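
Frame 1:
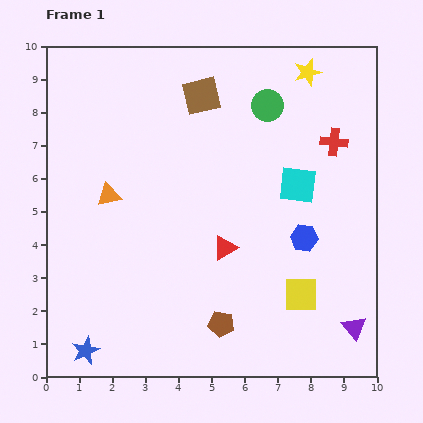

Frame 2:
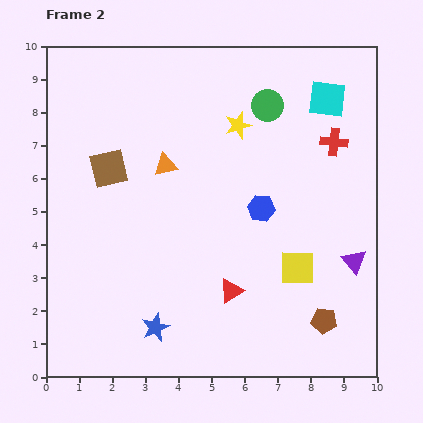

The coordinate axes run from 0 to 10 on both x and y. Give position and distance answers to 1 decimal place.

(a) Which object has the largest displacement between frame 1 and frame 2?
the brown square

(moved 3.6; next 3.1)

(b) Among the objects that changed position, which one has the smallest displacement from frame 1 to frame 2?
the yellow square

(moved 0.8)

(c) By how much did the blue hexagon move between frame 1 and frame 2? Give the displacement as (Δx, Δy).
(-1.3, 0.9)

The blue hexagon was at (7.8, 4.2) in frame 1 and (6.5, 5.1) in frame 2.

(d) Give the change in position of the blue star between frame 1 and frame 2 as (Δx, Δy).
(2.1, 0.7)

The blue star was at (1.2, 0.8) in frame 1 and (3.3, 1.5) in frame 2.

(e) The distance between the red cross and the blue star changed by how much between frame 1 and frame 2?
-2.0

Distance in frame 1: 9.8. Distance in frame 2: 7.8.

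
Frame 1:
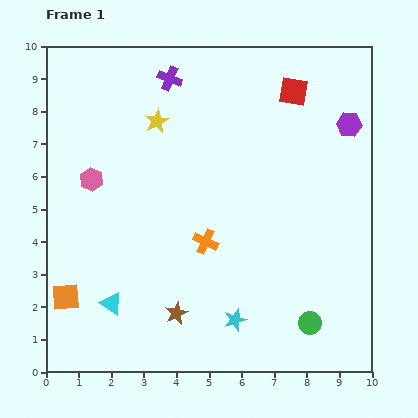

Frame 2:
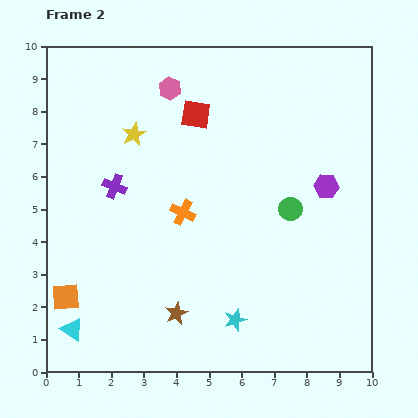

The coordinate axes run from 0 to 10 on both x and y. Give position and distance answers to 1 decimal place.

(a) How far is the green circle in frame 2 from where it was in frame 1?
3.6

The green circle moved from (8.1, 1.5) to (7.5, 5.0), a distance of √(0.6² + 3.5²) ≈ 3.6.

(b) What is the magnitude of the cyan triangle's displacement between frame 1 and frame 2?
1.4

The cyan triangle moved from (2.0, 2.1) to (0.8, 1.3), a distance of √(1.2² + 0.8²) ≈ 1.4.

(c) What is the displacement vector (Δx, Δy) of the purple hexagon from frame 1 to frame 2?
(-0.7, -1.9)

The purple hexagon was at (9.3, 7.6) in frame 1 and (8.6, 5.7) in frame 2.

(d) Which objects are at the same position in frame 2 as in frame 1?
the brown star, the cyan star, the orange square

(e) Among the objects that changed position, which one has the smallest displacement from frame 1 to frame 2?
the yellow star

(moved 0.8)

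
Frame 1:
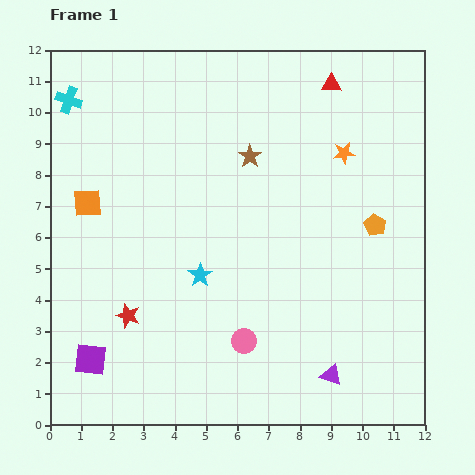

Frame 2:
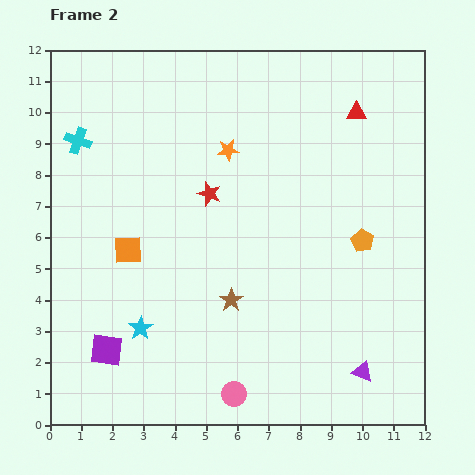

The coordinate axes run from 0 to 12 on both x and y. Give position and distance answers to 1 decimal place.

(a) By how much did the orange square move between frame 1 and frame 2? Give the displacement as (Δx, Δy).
(1.3, -1.5)

The orange square was at (1.2, 7.1) in frame 1 and (2.5, 5.6) in frame 2.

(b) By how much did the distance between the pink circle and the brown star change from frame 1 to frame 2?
-2.9

Distance in frame 1: 5.9. Distance in frame 2: 3.0.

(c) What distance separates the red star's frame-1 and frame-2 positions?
4.7

The red star moved from (2.5, 3.5) to (5.1, 7.4), a distance of √(2.6² + 3.9²) ≈ 4.7.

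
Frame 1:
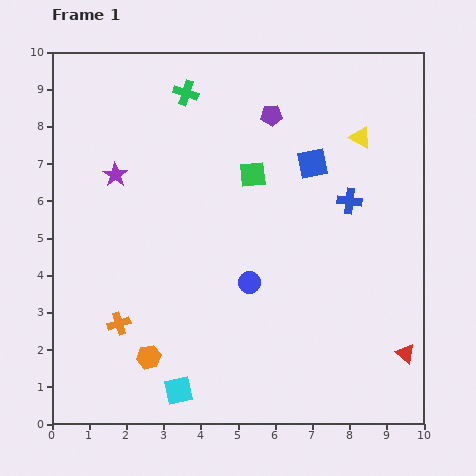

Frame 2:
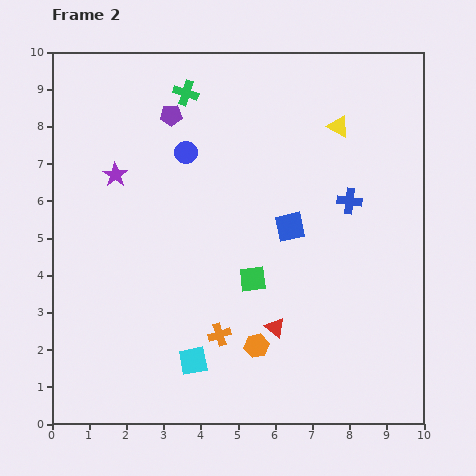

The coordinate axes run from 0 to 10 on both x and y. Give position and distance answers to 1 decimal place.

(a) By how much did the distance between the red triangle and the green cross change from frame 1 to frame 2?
-2.5

Distance in frame 1: 9.2. Distance in frame 2: 6.7.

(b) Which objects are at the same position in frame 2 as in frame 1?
the blue cross, the purple star, the green cross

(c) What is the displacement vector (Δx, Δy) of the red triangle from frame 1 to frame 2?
(-3.5, 0.7)

The red triangle was at (9.5, 1.9) in frame 1 and (6.0, 2.6) in frame 2.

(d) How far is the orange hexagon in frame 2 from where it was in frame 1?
2.9

The orange hexagon moved from (2.6, 1.8) to (5.5, 2.1), a distance of √(2.9² + 0.3²) ≈ 2.9.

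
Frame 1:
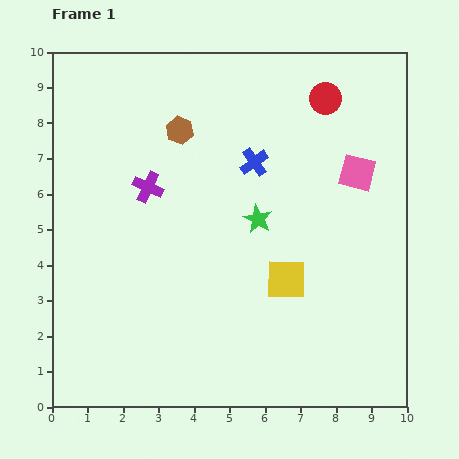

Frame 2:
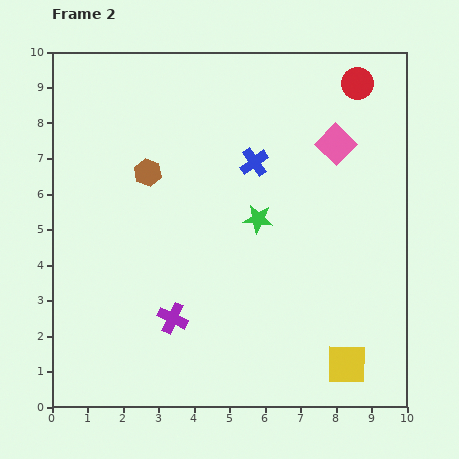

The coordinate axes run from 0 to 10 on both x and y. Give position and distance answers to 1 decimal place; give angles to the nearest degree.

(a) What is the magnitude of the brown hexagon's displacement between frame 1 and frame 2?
1.5

The brown hexagon moved from (3.6, 7.8) to (2.7, 6.6), a distance of √(0.9² + 1.2²) ≈ 1.5.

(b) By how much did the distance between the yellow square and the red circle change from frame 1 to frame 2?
+2.7

Distance in frame 1: 5.2. Distance in frame 2: 7.9.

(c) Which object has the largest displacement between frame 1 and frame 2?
the purple cross

(moved 3.8; next 2.9)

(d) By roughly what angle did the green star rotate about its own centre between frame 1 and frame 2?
21° counter-clockwise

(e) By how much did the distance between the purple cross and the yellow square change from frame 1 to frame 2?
+0.4

Distance in frame 1: 4.7. Distance in frame 2: 5.1.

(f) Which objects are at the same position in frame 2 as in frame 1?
the blue cross, the green star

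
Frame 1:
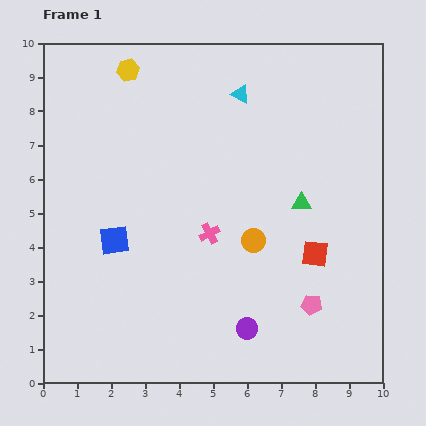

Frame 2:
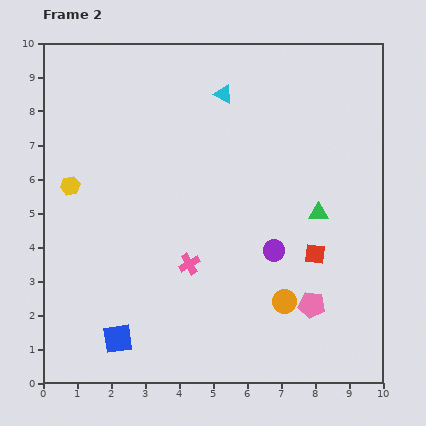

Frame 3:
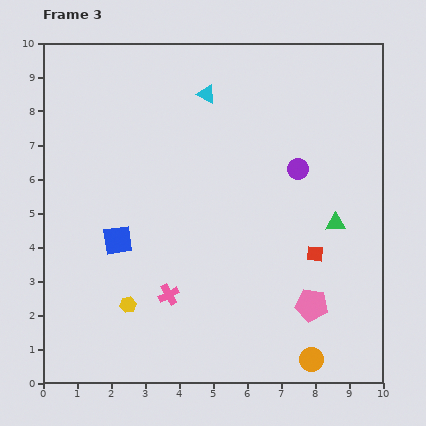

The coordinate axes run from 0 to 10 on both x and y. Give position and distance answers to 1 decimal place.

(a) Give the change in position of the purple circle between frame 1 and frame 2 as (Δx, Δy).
(0.8, 2.3)

The purple circle was at (6.0, 1.6) in frame 1 and (6.8, 3.9) in frame 2.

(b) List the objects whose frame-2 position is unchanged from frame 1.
the pink pentagon, the red square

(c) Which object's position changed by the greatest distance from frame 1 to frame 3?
the yellow hexagon

(moved 6.9; next 4.9)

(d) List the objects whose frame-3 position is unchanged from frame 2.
the pink pentagon, the red square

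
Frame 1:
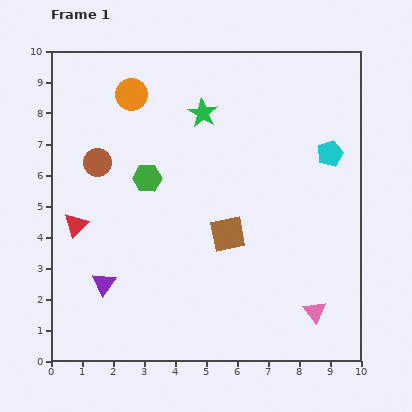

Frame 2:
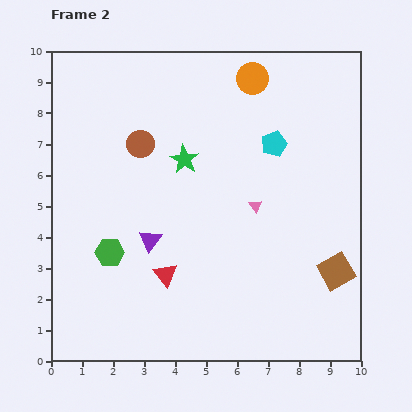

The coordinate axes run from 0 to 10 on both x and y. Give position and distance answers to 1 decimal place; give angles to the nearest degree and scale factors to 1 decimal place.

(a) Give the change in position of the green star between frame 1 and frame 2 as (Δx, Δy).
(-0.6, -1.5)

The green star was at (4.9, 8.0) in frame 1 and (4.3, 6.5) in frame 2.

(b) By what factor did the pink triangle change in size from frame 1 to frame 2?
0.6×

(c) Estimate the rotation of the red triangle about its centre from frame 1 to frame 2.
24° counter-clockwise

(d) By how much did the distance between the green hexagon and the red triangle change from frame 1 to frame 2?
-0.8

Distance in frame 1: 2.7. Distance in frame 2: 1.9.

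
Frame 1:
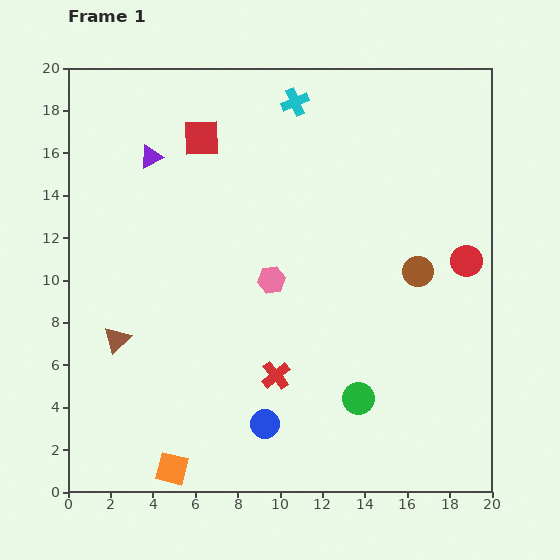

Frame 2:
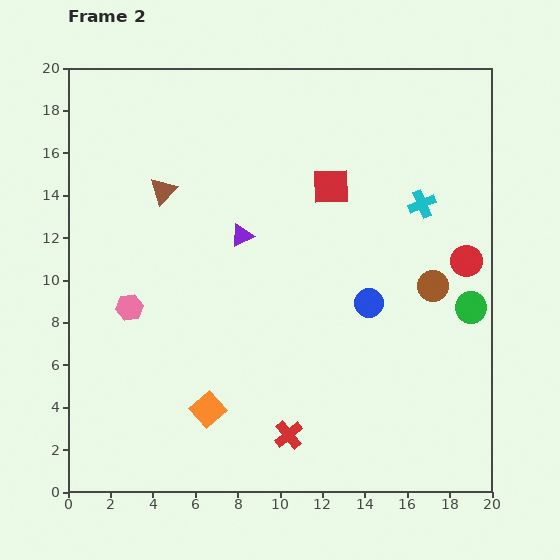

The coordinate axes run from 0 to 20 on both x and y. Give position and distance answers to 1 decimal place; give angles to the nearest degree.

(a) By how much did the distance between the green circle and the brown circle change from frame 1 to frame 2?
-4.5

Distance in frame 1: 6.6. Distance in frame 2: 2.1.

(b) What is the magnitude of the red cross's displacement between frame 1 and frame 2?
2.9

The red cross moved from (9.8, 5.5) to (10.4, 2.7), a distance of √(0.6² + 2.8²) ≈ 2.9.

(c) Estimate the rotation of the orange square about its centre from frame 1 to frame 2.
34° clockwise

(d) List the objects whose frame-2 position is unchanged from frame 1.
the red circle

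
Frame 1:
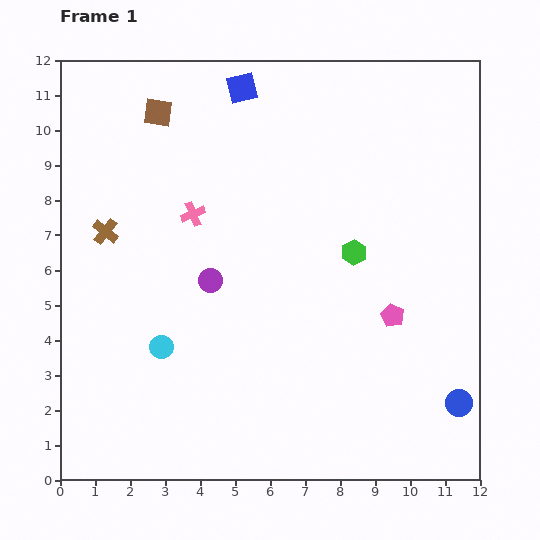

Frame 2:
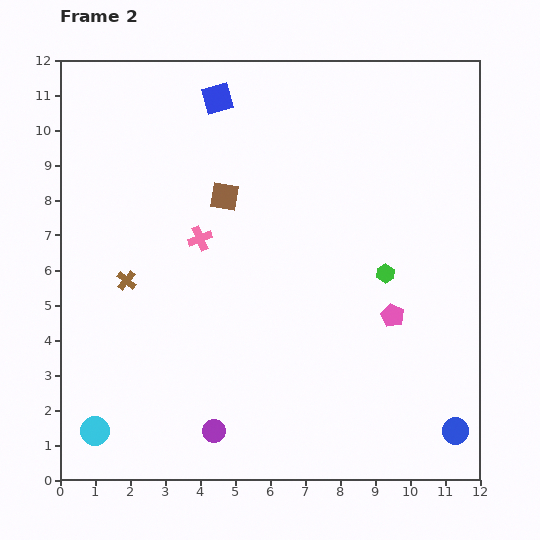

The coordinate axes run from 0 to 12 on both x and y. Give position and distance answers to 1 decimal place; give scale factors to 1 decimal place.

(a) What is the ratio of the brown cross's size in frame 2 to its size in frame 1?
0.7×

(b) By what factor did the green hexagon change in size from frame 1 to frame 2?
0.7×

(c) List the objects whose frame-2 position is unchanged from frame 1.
the pink pentagon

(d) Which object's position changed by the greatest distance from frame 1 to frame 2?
the purple circle

(moved 4.3; next 3.1)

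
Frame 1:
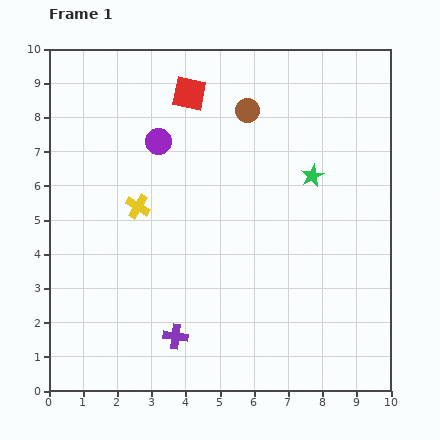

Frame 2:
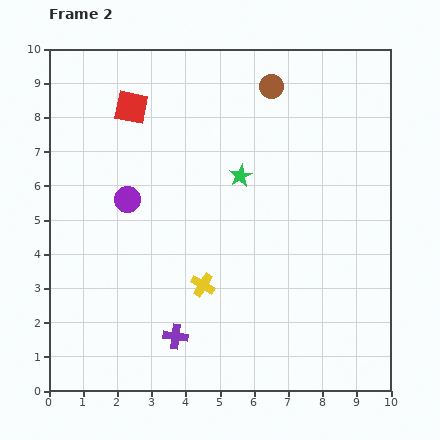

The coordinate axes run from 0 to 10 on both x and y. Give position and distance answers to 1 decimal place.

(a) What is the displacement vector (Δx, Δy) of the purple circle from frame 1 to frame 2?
(-0.9, -1.7)

The purple circle was at (3.2, 7.3) in frame 1 and (2.3, 5.6) in frame 2.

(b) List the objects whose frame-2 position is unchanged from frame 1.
the purple cross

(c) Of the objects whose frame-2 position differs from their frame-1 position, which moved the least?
the brown circle

(moved 1.0)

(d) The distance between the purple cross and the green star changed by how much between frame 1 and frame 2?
-1.1

Distance in frame 1: 6.2. Distance in frame 2: 5.1.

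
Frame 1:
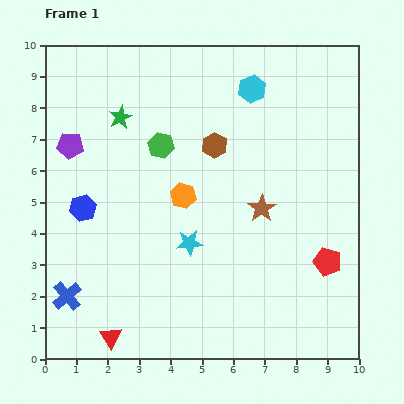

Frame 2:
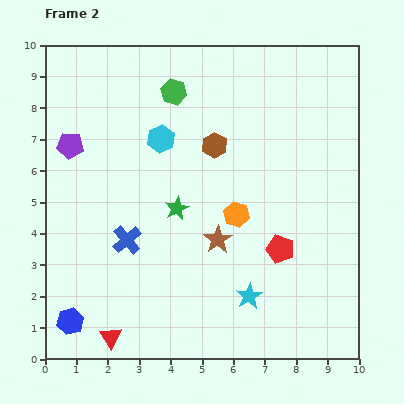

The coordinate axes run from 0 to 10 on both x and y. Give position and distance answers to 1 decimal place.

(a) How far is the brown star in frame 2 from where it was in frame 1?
1.7

The brown star moved from (6.9, 4.8) to (5.5, 3.8), a distance of √(1.4² + 1.0²) ≈ 1.7.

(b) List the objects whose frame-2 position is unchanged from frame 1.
the brown hexagon, the purple pentagon, the red triangle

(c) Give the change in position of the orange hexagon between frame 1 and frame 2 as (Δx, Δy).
(1.7, -0.6)

The orange hexagon was at (4.4, 5.2) in frame 1 and (6.1, 4.6) in frame 2.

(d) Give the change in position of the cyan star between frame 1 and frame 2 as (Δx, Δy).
(1.9, -1.7)

The cyan star was at (4.6, 3.7) in frame 1 and (6.5, 2.0) in frame 2.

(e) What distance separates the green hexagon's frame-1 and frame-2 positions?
1.7

The green hexagon moved from (3.7, 6.8) to (4.1, 8.5), a distance of √(0.4² + 1.7²) ≈ 1.7.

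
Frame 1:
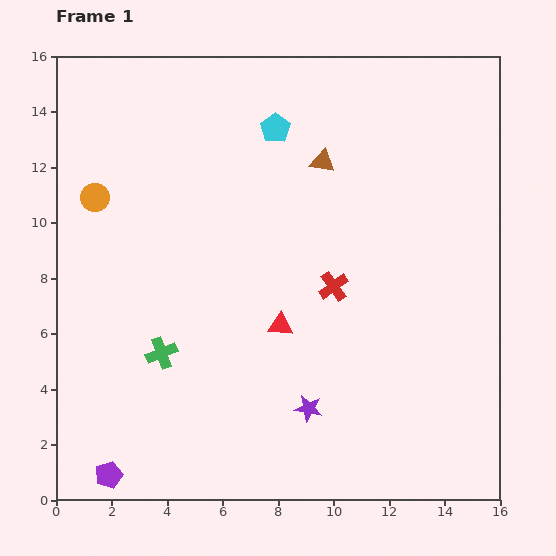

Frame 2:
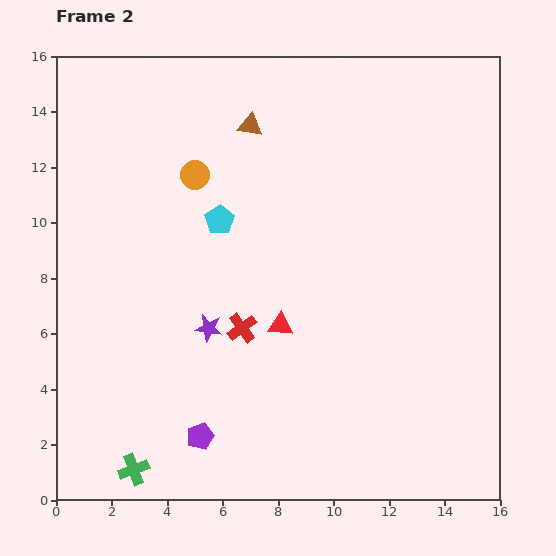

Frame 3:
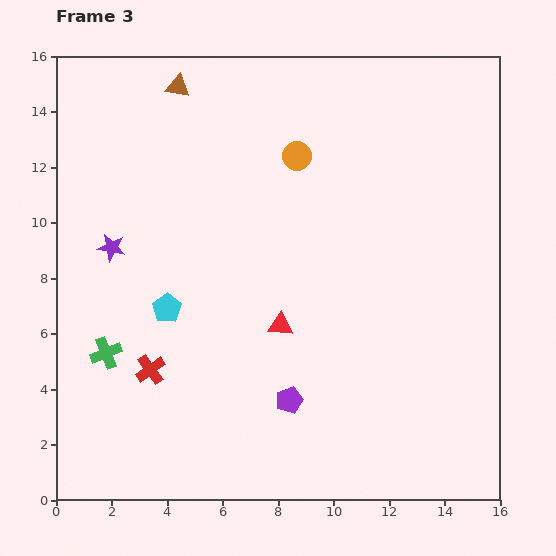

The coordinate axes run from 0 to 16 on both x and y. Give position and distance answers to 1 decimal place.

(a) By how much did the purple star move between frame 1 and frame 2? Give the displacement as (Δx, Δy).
(-3.6, 2.9)

The purple star was at (9.1, 3.3) in frame 1 and (5.5, 6.2) in frame 2.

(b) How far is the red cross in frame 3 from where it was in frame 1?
7.2

The red cross moved from (10.0, 7.7) to (3.4, 4.7), a distance of √(6.6² + 3.0²) ≈ 7.2.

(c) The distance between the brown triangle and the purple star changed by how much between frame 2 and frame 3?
-1.2

Distance in frame 2: 7.5. Distance in frame 3: 6.3.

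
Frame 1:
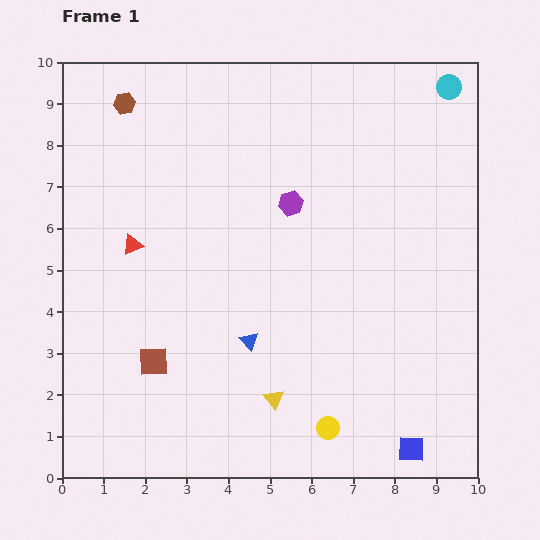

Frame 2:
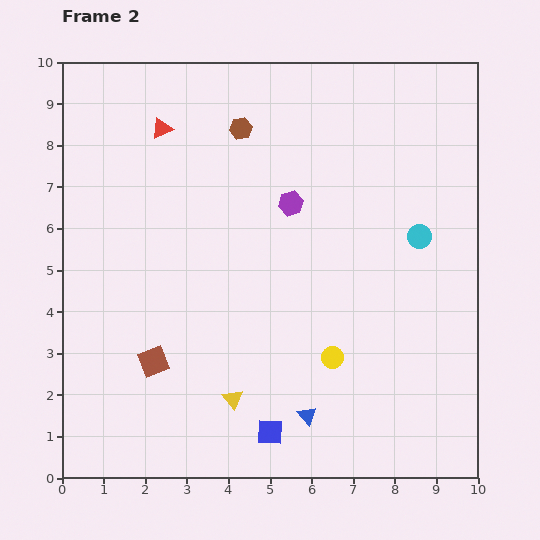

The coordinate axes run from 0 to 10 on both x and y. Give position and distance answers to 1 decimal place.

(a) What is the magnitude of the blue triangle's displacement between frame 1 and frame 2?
2.3

The blue triangle moved from (4.5, 3.3) to (5.9, 1.5), a distance of √(1.4² + 1.8²) ≈ 2.3.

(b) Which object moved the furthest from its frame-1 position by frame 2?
the cyan circle

(moved 3.7; next 3.4)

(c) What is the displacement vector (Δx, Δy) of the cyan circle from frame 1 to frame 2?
(-0.7, -3.6)

The cyan circle was at (9.3, 9.4) in frame 1 and (8.6, 5.8) in frame 2.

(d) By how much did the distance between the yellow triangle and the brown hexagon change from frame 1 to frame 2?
-1.5

Distance in frame 1: 8.0. Distance in frame 2: 6.5.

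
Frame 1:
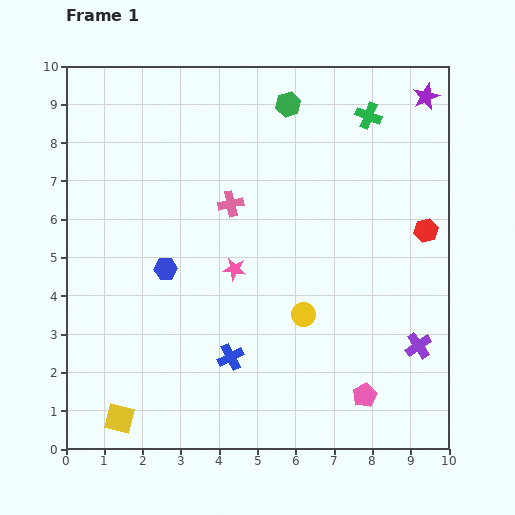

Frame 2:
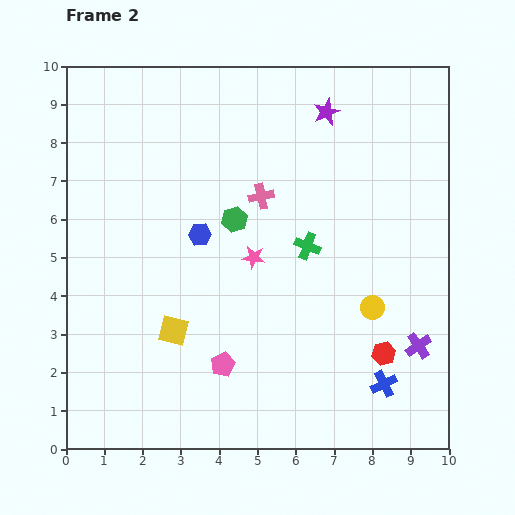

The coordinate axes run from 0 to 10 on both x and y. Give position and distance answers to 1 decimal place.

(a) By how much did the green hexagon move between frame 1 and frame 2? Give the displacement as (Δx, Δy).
(-1.4, -3.0)

The green hexagon was at (5.8, 9.0) in frame 1 and (4.4, 6.0) in frame 2.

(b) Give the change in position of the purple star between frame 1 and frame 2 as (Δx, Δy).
(-2.6, -0.4)

The purple star was at (9.4, 9.2) in frame 1 and (6.8, 8.8) in frame 2.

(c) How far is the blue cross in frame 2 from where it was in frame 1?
4.1

The blue cross moved from (4.3, 2.4) to (8.3, 1.7), a distance of √(4.0² + 0.7²) ≈ 4.1.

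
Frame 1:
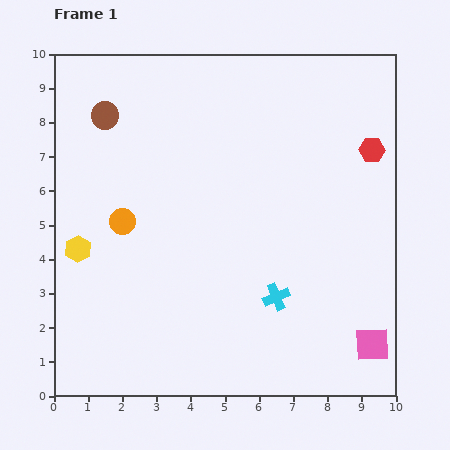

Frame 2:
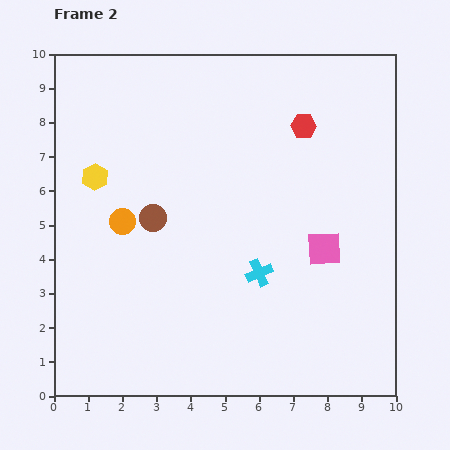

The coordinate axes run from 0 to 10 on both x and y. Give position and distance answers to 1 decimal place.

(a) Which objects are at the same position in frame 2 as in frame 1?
the orange circle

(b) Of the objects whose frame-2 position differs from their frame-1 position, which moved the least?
the cyan cross

(moved 0.9)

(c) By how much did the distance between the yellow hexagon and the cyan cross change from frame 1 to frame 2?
-0.4

Distance in frame 1: 6.0. Distance in frame 2: 5.6.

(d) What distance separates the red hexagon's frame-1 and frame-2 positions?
2.1

The red hexagon moved from (9.3, 7.2) to (7.3, 7.9), a distance of √(2.0² + 0.7²) ≈ 2.1.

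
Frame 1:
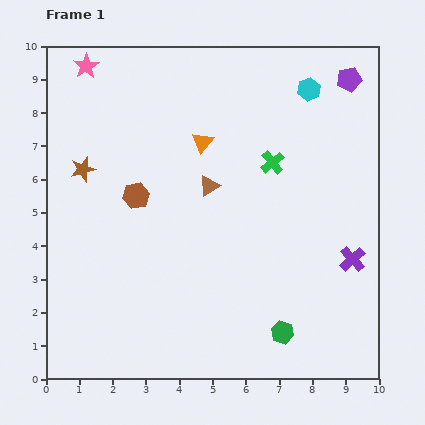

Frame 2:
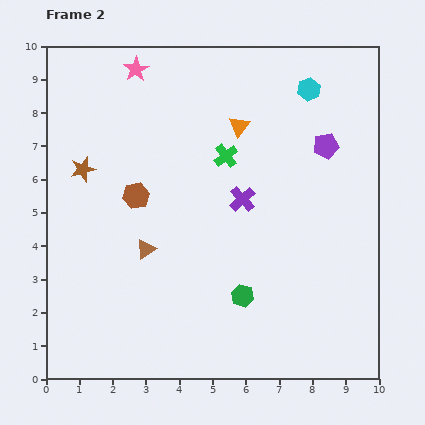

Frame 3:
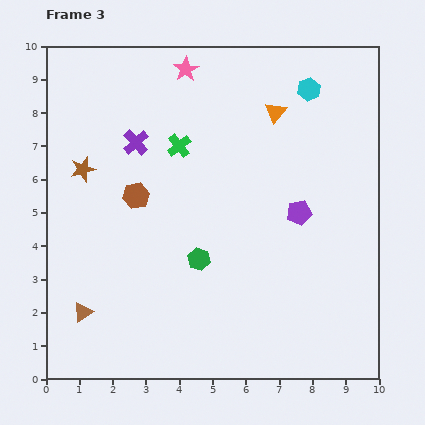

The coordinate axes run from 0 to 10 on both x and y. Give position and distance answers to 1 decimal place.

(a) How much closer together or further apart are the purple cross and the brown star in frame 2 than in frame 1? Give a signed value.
-3.6

Distance in frame 1: 8.5. Distance in frame 2: 4.9.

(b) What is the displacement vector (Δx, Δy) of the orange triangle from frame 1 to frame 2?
(1.1, 0.5)

The orange triangle was at (4.7, 7.1) in frame 1 and (5.8, 7.6) in frame 2.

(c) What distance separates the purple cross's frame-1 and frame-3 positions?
7.4

The purple cross moved from (9.2, 3.6) to (2.7, 7.1), a distance of √(6.5² + 3.5²) ≈ 7.4.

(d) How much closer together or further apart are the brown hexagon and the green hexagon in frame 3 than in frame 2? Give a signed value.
-1.7

Distance in frame 2: 4.4. Distance in frame 3: 2.7.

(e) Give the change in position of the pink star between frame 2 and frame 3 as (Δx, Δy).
(1.5, 0.0)

The pink star was at (2.7, 9.3) in frame 2 and (4.2, 9.3) in frame 3.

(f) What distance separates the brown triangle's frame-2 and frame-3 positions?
2.7

The brown triangle moved from (3.0, 3.9) to (1.1, 2.0), a distance of √(1.9² + 1.9²) ≈ 2.7.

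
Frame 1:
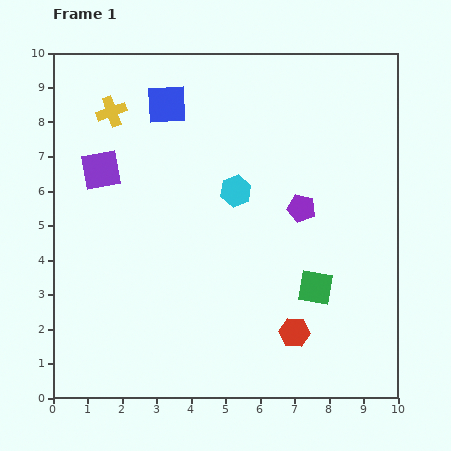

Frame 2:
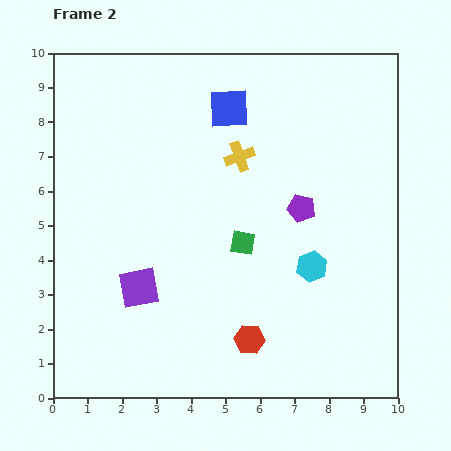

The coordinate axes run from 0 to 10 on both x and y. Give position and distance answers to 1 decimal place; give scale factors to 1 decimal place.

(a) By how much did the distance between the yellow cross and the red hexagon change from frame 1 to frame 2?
-3.0

Distance in frame 1: 8.3. Distance in frame 2: 5.3.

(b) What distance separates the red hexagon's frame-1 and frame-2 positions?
1.3

The red hexagon moved from (7.0, 1.9) to (5.7, 1.7), a distance of √(1.3² + 0.2²) ≈ 1.3.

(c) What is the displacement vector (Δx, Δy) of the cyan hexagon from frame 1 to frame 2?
(2.2, -2.2)

The cyan hexagon was at (5.3, 6.0) in frame 1 and (7.5, 3.8) in frame 2.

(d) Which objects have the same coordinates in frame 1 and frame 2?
the purple pentagon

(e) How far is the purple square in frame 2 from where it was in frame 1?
3.6

The purple square moved from (1.4, 6.6) to (2.5, 3.2), a distance of √(1.1² + 3.4²) ≈ 3.6.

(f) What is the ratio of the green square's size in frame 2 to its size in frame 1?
0.7×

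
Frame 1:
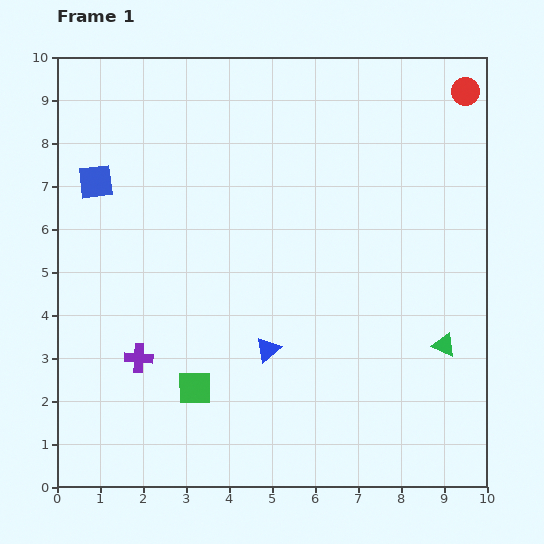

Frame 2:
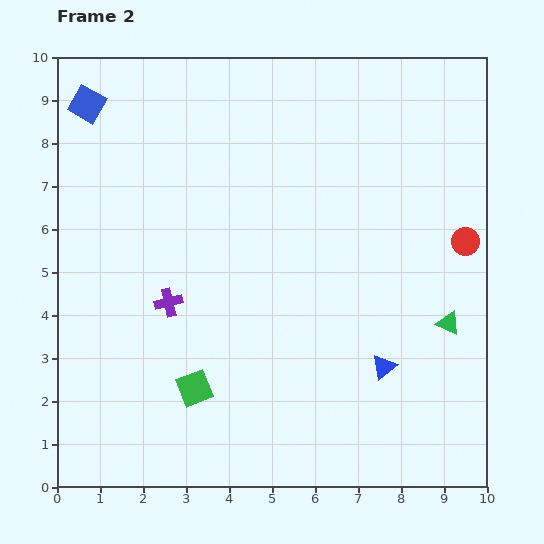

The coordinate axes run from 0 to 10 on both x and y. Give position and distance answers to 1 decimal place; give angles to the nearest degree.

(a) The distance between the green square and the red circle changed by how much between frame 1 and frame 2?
-2.1

Distance in frame 1: 9.3. Distance in frame 2: 7.2.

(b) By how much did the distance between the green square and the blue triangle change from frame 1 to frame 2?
+2.5

Distance in frame 1: 1.9. Distance in frame 2: 4.4.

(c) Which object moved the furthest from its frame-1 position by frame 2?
the red circle

(moved 3.5; next 2.7)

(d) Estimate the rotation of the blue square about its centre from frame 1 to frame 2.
36° clockwise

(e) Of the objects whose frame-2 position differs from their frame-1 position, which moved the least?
the green triangle

(moved 0.5)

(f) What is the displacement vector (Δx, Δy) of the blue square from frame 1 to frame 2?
(-0.2, 1.8)

The blue square was at (0.9, 7.1) in frame 1 and (0.7, 8.9) in frame 2.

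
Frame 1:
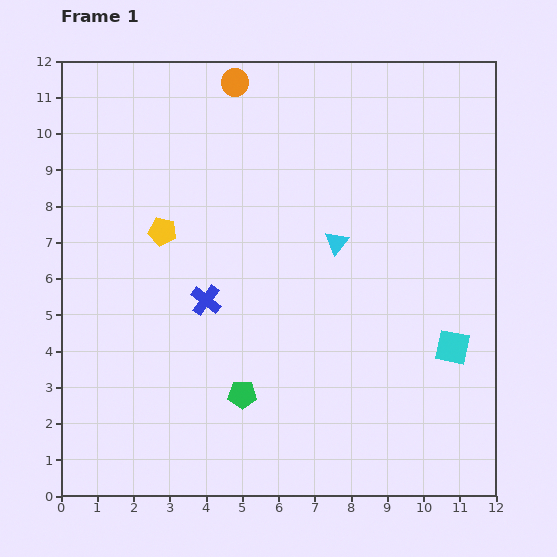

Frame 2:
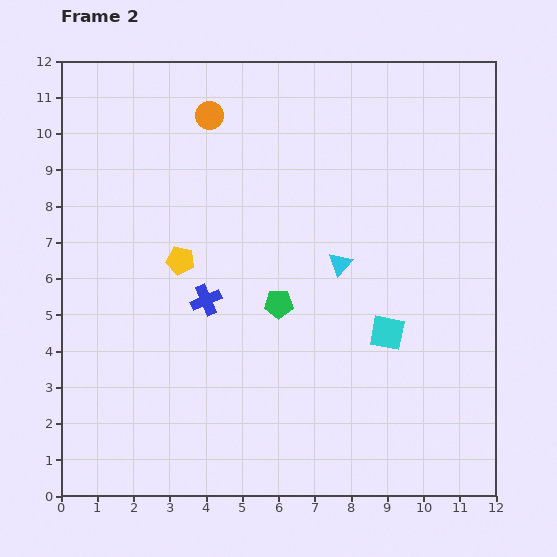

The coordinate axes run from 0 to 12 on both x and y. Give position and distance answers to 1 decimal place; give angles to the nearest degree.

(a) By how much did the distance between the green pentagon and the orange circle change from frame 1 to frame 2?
-3.1

Distance in frame 1: 8.6. Distance in frame 2: 5.5.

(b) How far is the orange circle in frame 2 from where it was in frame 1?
1.1

The orange circle moved from (4.8, 11.4) to (4.1, 10.5), a distance of √(0.7² + 0.9²) ≈ 1.1.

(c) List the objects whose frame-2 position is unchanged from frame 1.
the blue cross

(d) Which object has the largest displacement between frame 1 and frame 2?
the green pentagon

(moved 2.7; next 1.8)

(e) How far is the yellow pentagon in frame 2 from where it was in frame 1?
0.9

The yellow pentagon moved from (2.8, 7.3) to (3.3, 6.5), a distance of √(0.5² + 0.8²) ≈ 0.9.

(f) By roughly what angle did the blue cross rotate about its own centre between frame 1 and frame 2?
30° clockwise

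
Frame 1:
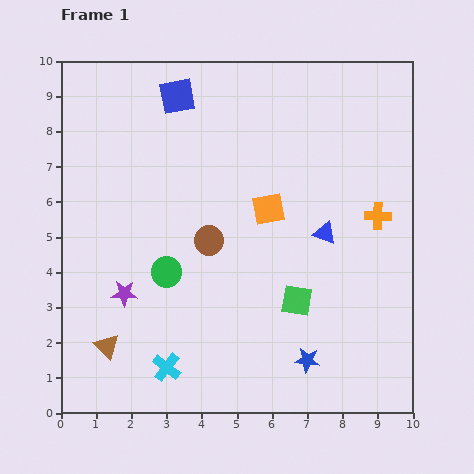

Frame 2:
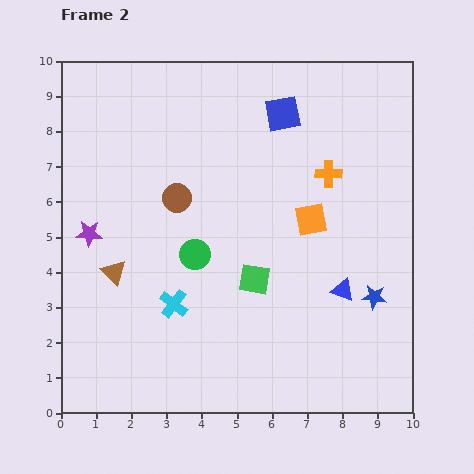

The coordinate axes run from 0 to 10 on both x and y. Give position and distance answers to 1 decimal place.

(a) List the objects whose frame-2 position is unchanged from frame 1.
none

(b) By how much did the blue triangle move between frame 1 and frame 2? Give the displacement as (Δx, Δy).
(0.5, -1.6)

The blue triangle was at (7.5, 5.1) in frame 1 and (8.0, 3.5) in frame 2.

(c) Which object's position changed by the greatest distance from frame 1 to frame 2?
the blue square

(moved 3.0; next 2.6)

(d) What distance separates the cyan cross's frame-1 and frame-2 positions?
1.8

The cyan cross moved from (3.0, 1.3) to (3.2, 3.1), a distance of √(0.2² + 1.8²) ≈ 1.8.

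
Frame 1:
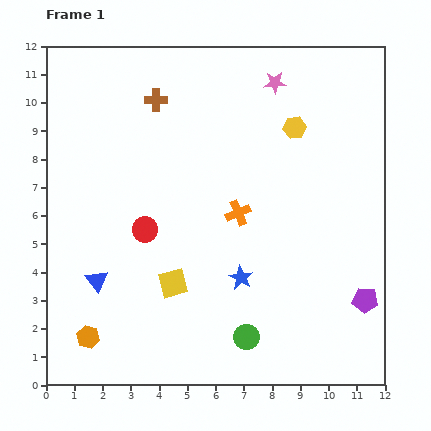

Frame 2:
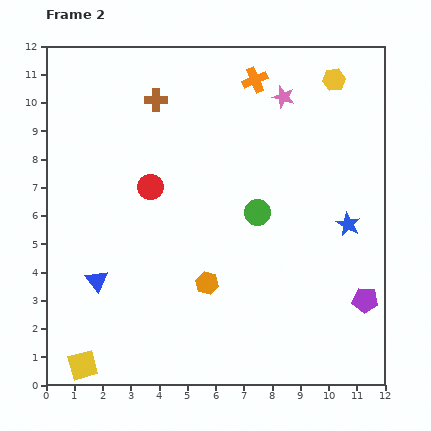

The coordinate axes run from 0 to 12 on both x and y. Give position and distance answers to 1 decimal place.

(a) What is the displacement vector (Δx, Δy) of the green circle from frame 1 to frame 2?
(0.4, 4.4)

The green circle was at (7.1, 1.7) in frame 1 and (7.5, 6.1) in frame 2.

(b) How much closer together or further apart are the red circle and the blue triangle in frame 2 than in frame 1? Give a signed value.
+1.3

Distance in frame 1: 2.5. Distance in frame 2: 3.8.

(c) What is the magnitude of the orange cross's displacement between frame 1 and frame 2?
4.7

The orange cross moved from (6.8, 6.1) to (7.4, 10.8), a distance of √(0.6² + 4.7²) ≈ 4.7.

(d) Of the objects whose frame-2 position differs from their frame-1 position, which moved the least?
the pink star

(moved 0.6)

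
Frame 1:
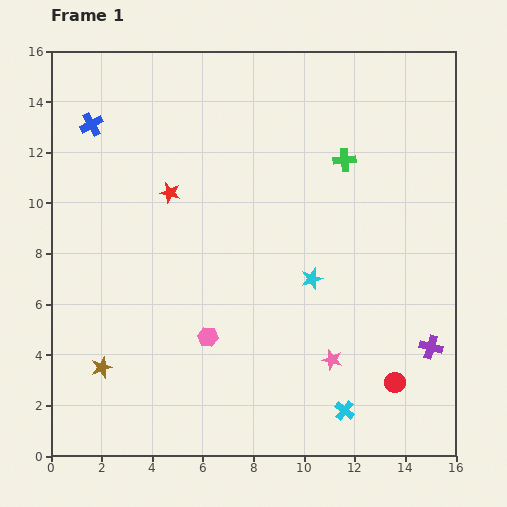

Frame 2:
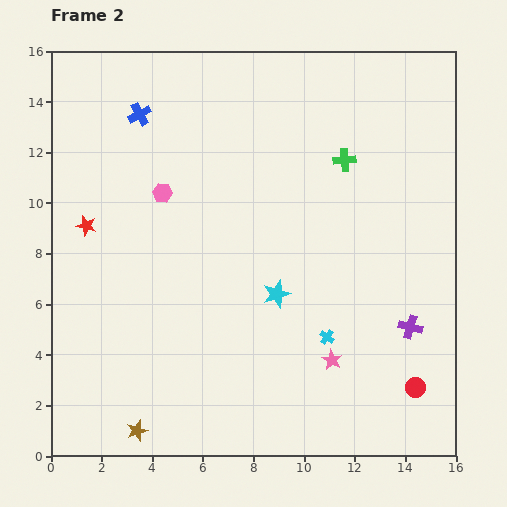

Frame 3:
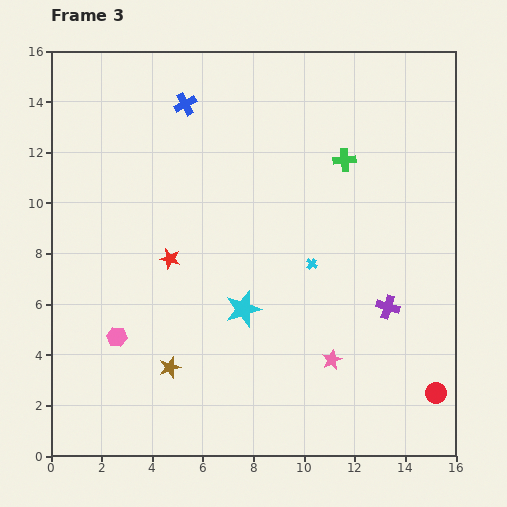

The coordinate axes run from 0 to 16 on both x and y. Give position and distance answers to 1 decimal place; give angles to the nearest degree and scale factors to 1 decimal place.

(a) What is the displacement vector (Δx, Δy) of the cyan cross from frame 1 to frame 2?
(-0.7, 2.9)

The cyan cross was at (11.6, 1.8) in frame 1 and (10.9, 4.7) in frame 2.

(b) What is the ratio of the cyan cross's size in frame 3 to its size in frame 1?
0.6×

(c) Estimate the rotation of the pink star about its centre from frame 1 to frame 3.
30° clockwise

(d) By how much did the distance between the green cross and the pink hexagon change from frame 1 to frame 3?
+2.6

Distance in frame 1: 8.8. Distance in frame 3: 11.4.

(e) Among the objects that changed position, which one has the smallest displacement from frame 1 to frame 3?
the red circle

(moved 1.6)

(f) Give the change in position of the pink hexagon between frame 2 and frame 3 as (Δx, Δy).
(-1.8, -5.7)

The pink hexagon was at (4.4, 10.4) in frame 2 and (2.6, 4.7) in frame 3.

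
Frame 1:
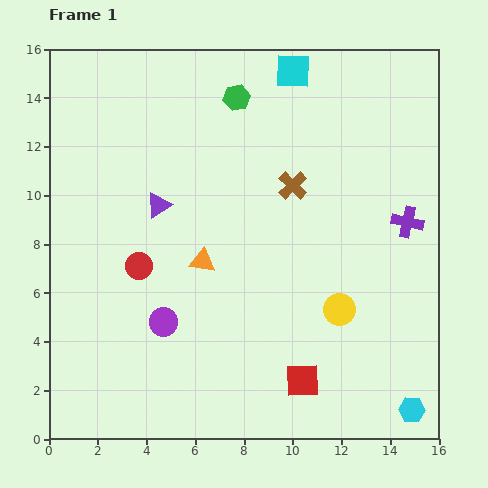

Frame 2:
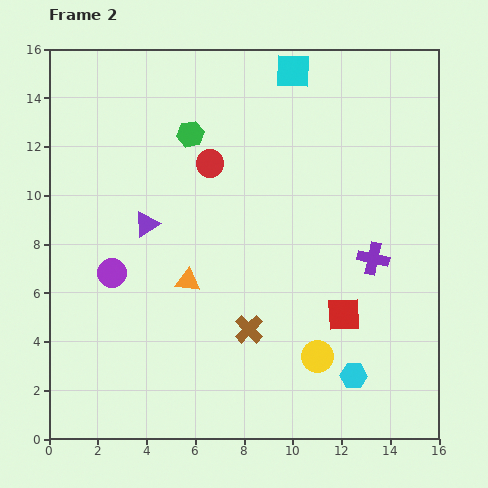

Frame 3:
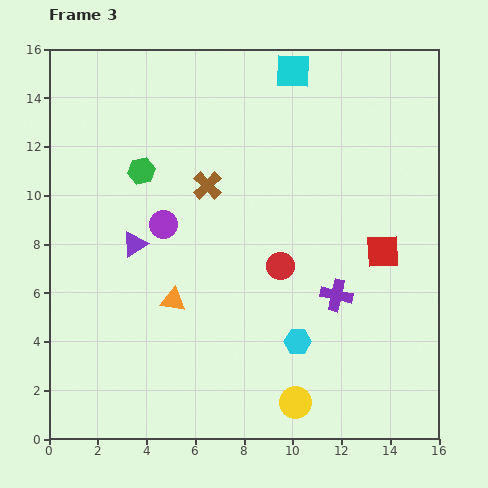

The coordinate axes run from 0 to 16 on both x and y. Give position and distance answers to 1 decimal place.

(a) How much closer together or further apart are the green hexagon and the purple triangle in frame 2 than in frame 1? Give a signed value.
-1.3

Distance in frame 1: 5.4. Distance in frame 2: 4.1.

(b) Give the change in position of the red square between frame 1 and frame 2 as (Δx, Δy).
(1.7, 2.7)

The red square was at (10.4, 2.4) in frame 1 and (12.1, 5.1) in frame 2.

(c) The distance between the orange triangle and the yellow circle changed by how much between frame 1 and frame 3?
+0.6

Distance in frame 1: 5.9. Distance in frame 3: 6.5.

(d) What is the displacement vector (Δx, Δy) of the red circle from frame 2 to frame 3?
(2.9, -4.2)

The red circle was at (6.6, 11.3) in frame 2 and (9.5, 7.1) in frame 3.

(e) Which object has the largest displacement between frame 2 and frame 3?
the brown cross

(moved 6.1; next 5.1)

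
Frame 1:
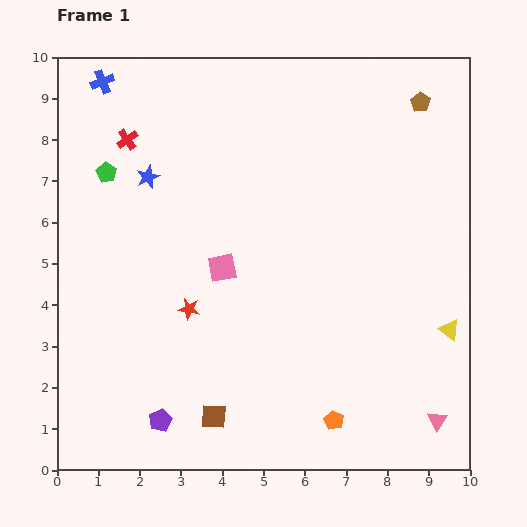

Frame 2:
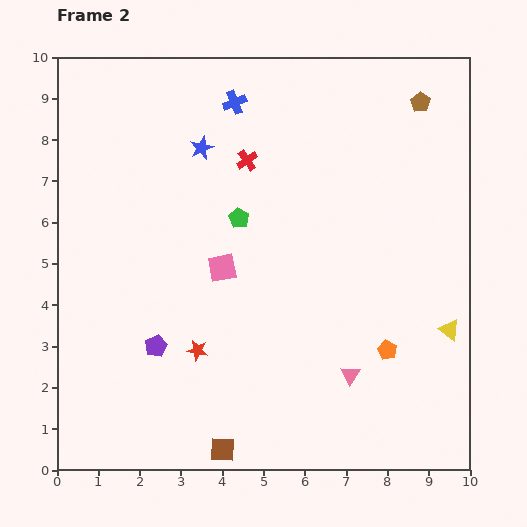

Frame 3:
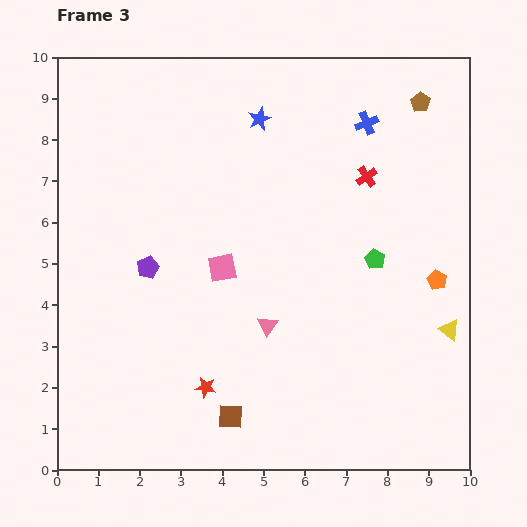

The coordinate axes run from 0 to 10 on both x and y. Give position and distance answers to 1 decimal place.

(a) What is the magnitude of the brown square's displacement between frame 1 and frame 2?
0.8

The brown square moved from (3.8, 1.3) to (4.0, 0.5), a distance of √(0.2² + 0.8²) ≈ 0.8.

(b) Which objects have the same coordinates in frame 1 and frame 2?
the yellow triangle, the brown pentagon, the pink square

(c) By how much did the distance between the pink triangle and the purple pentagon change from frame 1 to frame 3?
-3.5

Distance in frame 1: 6.7. Distance in frame 3: 3.2.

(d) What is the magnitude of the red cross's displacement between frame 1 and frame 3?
5.9

The red cross moved from (1.7, 8.0) to (7.5, 7.1), a distance of √(5.8² + 0.9²) ≈ 5.9.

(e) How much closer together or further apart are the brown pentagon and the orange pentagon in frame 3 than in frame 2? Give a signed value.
-1.8

Distance in frame 2: 6.1. Distance in frame 3: 4.3.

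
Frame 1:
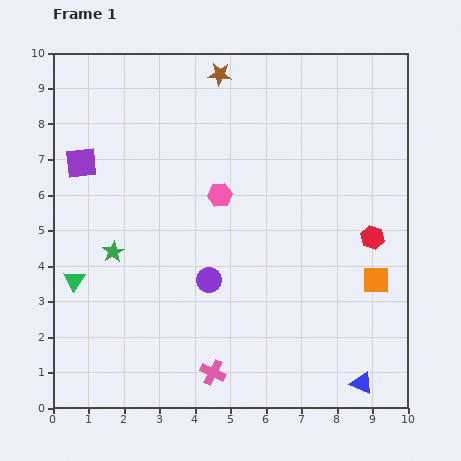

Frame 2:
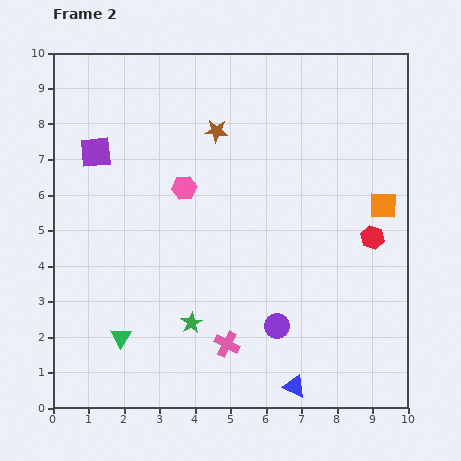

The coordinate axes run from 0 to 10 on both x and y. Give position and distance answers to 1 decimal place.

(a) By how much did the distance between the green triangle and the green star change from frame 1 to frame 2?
+0.6

Distance in frame 1: 1.4. Distance in frame 2: 2.0.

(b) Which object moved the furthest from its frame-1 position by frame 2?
the green star

(moved 3.0; next 2.3)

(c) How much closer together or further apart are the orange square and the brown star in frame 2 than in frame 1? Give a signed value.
-2.2

Distance in frame 1: 7.3. Distance in frame 2: 5.1.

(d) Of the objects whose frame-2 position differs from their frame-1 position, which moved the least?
the purple square

(moved 0.5)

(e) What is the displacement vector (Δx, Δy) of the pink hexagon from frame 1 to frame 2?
(-1.0, 0.2)

The pink hexagon was at (4.7, 6.0) in frame 1 and (3.7, 6.2) in frame 2.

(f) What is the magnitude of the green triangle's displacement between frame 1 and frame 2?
2.1

The green triangle moved from (0.6, 3.6) to (1.9, 2.0), a distance of √(1.3² + 1.6²) ≈ 2.1.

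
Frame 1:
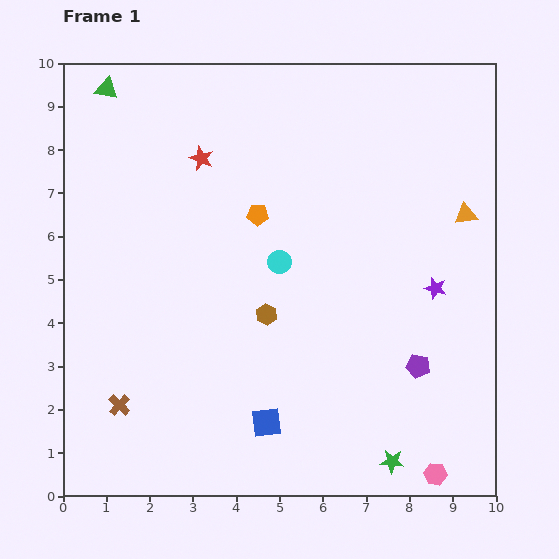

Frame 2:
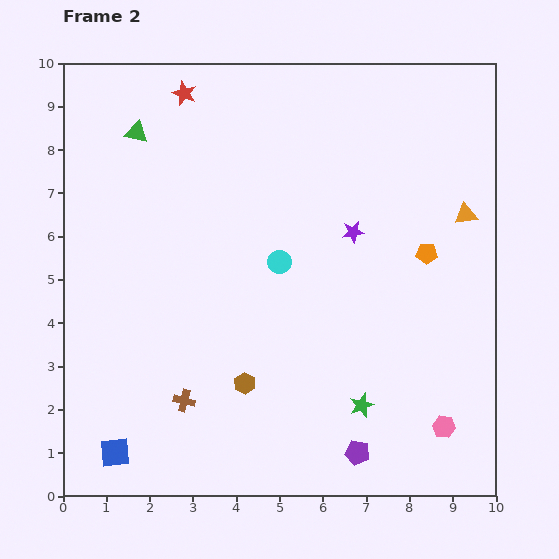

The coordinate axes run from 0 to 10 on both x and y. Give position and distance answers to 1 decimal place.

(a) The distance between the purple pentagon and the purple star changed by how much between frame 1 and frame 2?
+3.3

Distance in frame 1: 1.8. Distance in frame 2: 5.1.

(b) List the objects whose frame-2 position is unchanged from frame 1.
the cyan circle, the orange triangle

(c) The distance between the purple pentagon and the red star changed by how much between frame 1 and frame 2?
+2.3

Distance in frame 1: 6.9. Distance in frame 2: 9.2.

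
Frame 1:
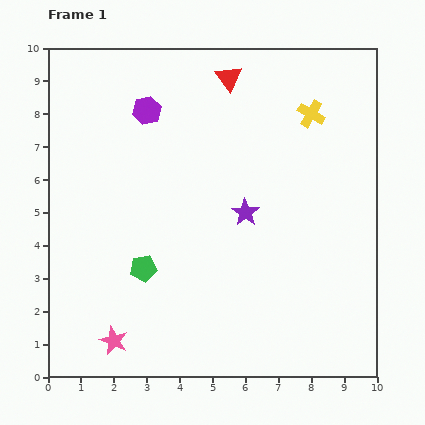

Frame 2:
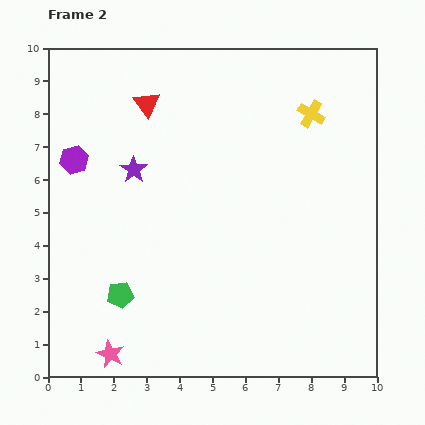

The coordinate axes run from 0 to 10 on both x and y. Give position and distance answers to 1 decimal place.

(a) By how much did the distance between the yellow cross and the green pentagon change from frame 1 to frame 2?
+1.1

Distance in frame 1: 6.9. Distance in frame 2: 8.0.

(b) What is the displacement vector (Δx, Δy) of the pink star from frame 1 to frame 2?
(-0.1, -0.4)

The pink star was at (2.0, 1.1) in frame 1 and (1.9, 0.7) in frame 2.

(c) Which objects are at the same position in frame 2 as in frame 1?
the yellow cross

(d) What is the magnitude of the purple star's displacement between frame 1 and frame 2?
3.6

The purple star moved from (6.0, 5.0) to (2.6, 6.3), a distance of √(3.4² + 1.3²) ≈ 3.6.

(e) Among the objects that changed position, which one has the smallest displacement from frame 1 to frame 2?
the pink star

(moved 0.4)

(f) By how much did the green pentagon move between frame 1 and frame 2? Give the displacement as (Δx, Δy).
(-0.7, -0.8)

The green pentagon was at (2.9, 3.3) in frame 1 and (2.2, 2.5) in frame 2.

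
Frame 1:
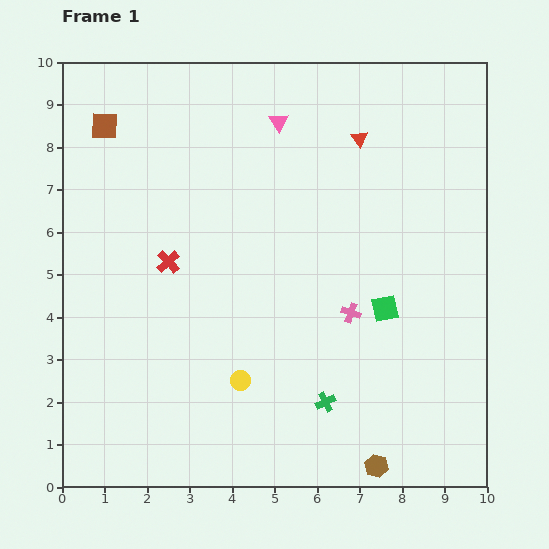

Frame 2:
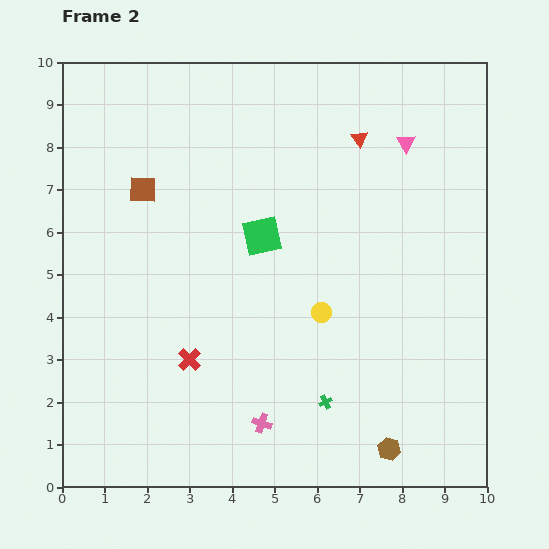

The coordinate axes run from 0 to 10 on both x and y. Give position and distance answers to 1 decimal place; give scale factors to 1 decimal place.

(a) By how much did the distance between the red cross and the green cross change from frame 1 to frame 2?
-1.6

Distance in frame 1: 5.0. Distance in frame 2: 3.4.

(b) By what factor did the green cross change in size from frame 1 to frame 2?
0.7×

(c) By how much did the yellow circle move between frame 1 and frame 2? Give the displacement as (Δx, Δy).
(1.9, 1.6)

The yellow circle was at (4.2, 2.5) in frame 1 and (6.1, 4.1) in frame 2.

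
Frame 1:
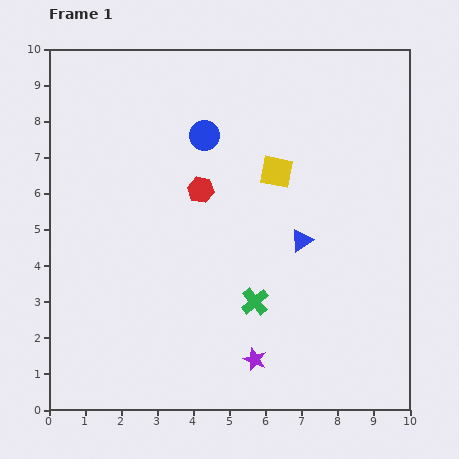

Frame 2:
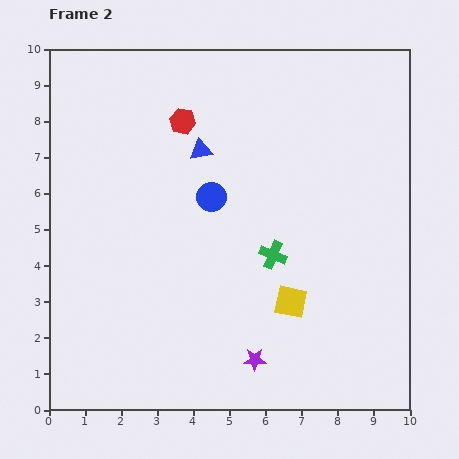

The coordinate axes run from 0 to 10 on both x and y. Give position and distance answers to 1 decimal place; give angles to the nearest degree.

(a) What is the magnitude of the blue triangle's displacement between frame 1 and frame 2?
3.8

The blue triangle moved from (7.0, 4.7) to (4.2, 7.2), a distance of √(2.8² + 2.5²) ≈ 3.8.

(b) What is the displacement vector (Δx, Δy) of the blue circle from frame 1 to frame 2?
(0.2, -1.7)

The blue circle was at (4.3, 7.6) in frame 1 and (4.5, 5.9) in frame 2.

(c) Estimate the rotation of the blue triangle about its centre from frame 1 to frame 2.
24° clockwise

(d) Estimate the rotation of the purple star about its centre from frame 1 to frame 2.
22° counter-clockwise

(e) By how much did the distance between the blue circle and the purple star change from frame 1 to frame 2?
-1.7

Distance in frame 1: 6.4. Distance in frame 2: 4.7.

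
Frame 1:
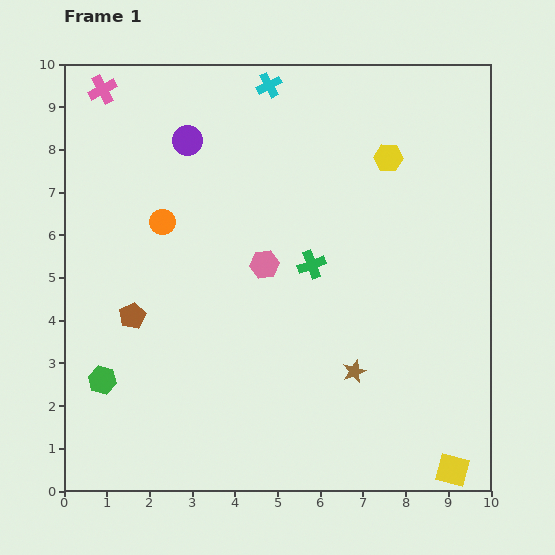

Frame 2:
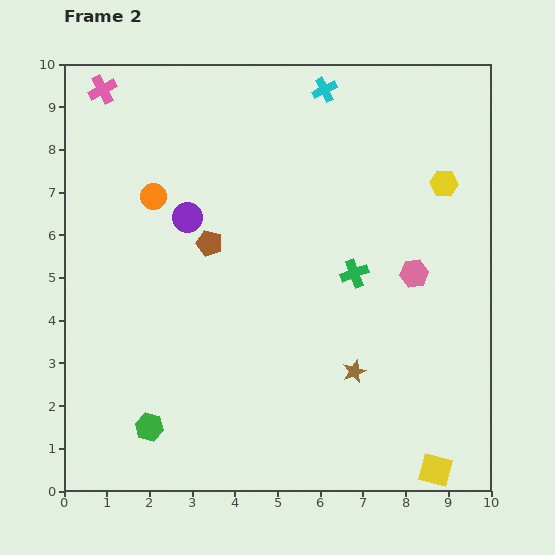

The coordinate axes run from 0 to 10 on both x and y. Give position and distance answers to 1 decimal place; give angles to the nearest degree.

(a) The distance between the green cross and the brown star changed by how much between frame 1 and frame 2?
-0.4

Distance in frame 1: 2.7. Distance in frame 2: 2.3.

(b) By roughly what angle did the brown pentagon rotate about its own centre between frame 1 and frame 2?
30° counter-clockwise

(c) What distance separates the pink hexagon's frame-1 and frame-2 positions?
3.5

The pink hexagon moved from (4.7, 5.3) to (8.2, 5.1), a distance of √(3.5² + 0.2²) ≈ 3.5.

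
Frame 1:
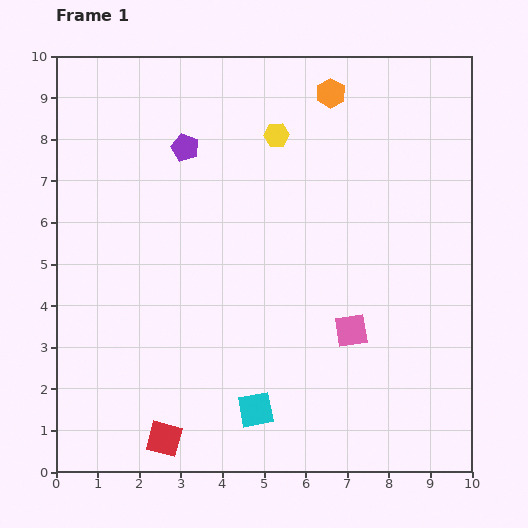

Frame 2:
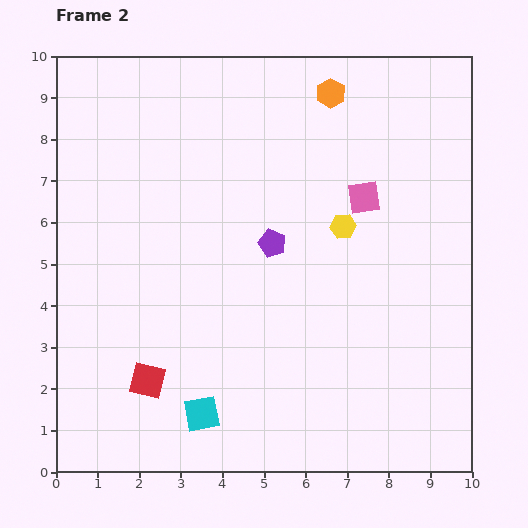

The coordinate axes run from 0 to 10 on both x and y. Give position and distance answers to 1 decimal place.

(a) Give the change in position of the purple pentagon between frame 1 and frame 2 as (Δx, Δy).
(2.1, -2.3)

The purple pentagon was at (3.1, 7.8) in frame 1 and (5.2, 5.5) in frame 2.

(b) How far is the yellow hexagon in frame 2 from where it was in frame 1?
2.7

The yellow hexagon moved from (5.3, 8.1) to (6.9, 5.9), a distance of √(1.6² + 2.2²) ≈ 2.7.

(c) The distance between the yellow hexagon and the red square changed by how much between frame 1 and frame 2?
-1.8

Distance in frame 1: 7.8. Distance in frame 2: 6.0.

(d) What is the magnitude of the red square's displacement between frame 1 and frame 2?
1.5

The red square moved from (2.6, 0.8) to (2.2, 2.2), a distance of √(0.4² + 1.4²) ≈ 1.5.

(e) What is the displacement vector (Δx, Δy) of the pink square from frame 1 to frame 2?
(0.3, 3.2)

The pink square was at (7.1, 3.4) in frame 1 and (7.4, 6.6) in frame 2.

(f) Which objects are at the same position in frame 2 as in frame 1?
the orange hexagon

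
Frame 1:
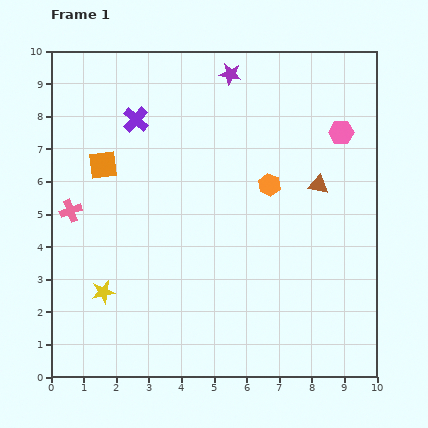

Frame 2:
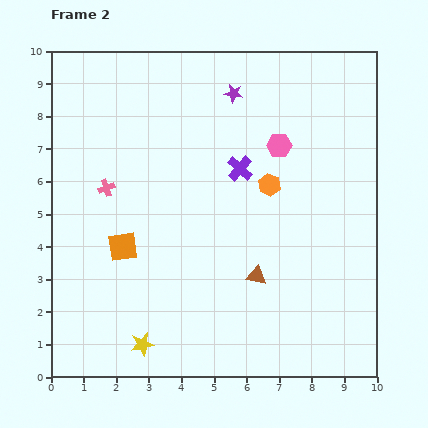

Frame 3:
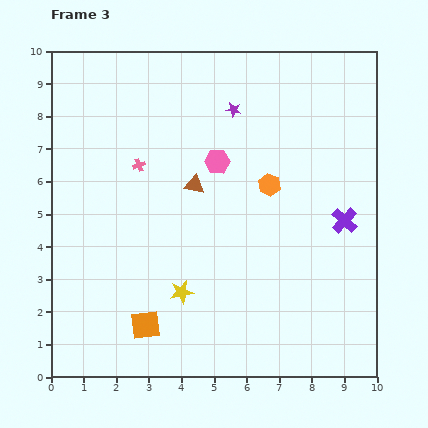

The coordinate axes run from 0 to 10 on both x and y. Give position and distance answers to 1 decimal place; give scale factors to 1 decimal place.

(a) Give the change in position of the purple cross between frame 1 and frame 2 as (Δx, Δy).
(3.2, -1.5)

The purple cross was at (2.6, 7.9) in frame 1 and (5.8, 6.4) in frame 2.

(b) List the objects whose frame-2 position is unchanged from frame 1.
the orange hexagon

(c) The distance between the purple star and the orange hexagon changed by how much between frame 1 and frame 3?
-1.1

Distance in frame 1: 3.6. Distance in frame 3: 2.5.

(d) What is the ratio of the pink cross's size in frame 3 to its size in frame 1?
0.6×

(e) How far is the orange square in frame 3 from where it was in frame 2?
2.5

The orange square moved from (2.2, 4.0) to (2.9, 1.6), a distance of √(0.7² + 2.4²) ≈ 2.5.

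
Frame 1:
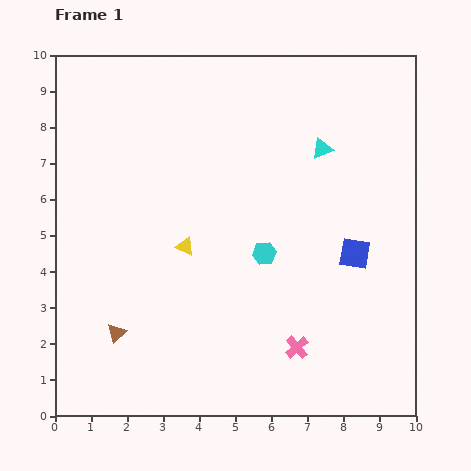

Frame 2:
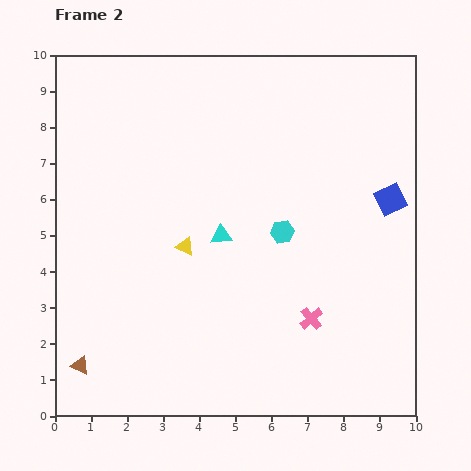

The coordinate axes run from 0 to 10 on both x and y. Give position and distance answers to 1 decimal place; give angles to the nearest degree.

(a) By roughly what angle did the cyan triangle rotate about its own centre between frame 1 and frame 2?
16° clockwise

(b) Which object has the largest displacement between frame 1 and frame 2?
the cyan triangle

(moved 3.7; next 1.8)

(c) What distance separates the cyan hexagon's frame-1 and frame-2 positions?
0.8

The cyan hexagon moved from (5.8, 4.5) to (6.3, 5.1), a distance of √(0.5² + 0.6²) ≈ 0.8.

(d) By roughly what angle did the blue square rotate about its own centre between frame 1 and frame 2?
35° counter-clockwise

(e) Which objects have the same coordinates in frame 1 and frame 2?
the yellow triangle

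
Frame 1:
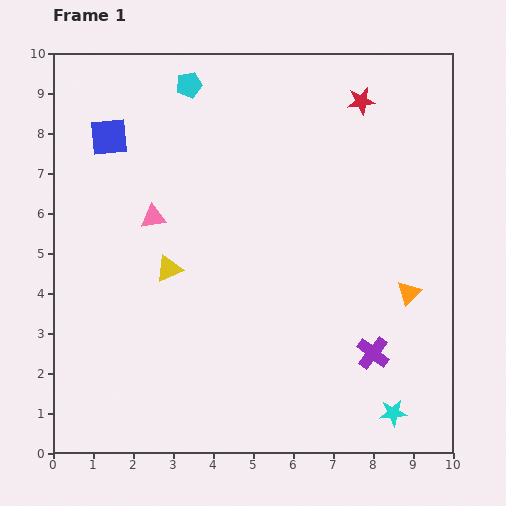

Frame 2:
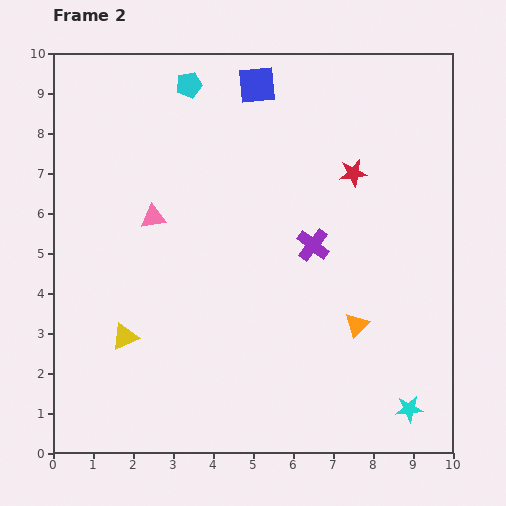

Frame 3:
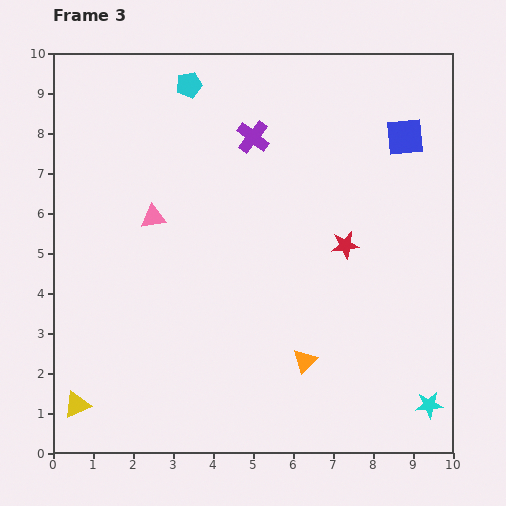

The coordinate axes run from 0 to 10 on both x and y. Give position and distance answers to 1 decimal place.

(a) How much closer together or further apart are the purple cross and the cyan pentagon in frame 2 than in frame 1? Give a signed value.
-3.0

Distance in frame 1: 8.1. Distance in frame 2: 5.1.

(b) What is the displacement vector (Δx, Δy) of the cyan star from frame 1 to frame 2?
(0.4, 0.1)

The cyan star was at (8.5, 1.0) in frame 1 and (8.9, 1.1) in frame 2.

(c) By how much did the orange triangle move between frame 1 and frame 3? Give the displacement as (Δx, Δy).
(-2.6, -1.7)

The orange triangle was at (8.9, 4.0) in frame 1 and (6.3, 2.3) in frame 3.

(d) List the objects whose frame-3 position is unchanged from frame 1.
the cyan pentagon, the pink triangle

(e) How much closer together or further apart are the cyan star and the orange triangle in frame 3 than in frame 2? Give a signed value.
+0.8

Distance in frame 2: 2.5. Distance in frame 3: 3.3.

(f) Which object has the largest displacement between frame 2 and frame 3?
the blue square

(moved 3.9; next 3.1)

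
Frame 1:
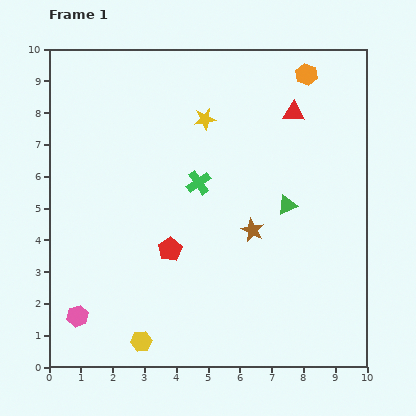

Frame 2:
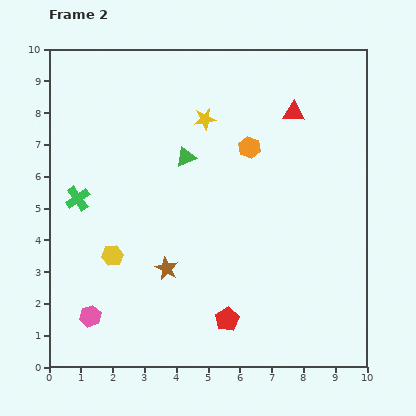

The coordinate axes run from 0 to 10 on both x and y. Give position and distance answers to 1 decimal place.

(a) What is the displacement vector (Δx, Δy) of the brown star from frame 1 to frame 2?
(-2.7, -1.2)

The brown star was at (6.4, 4.3) in frame 1 and (3.7, 3.1) in frame 2.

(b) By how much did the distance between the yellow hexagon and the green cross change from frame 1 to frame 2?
-3.2

Distance in frame 1: 5.3. Distance in frame 2: 2.1.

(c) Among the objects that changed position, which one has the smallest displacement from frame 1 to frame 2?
the pink hexagon

(moved 0.4)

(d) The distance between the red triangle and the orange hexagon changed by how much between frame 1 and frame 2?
+0.5

Distance in frame 1: 1.3. Distance in frame 2: 1.8.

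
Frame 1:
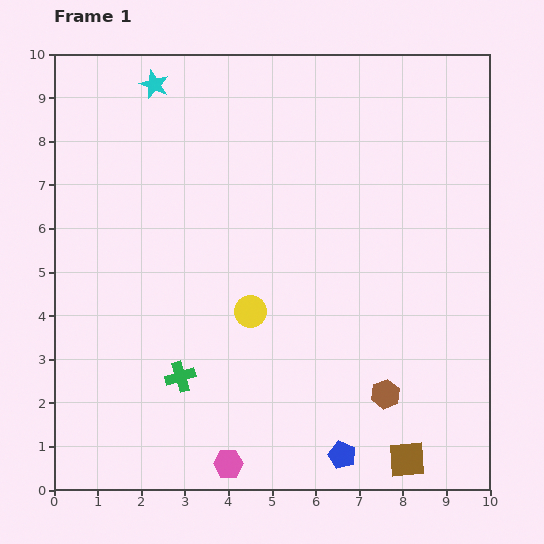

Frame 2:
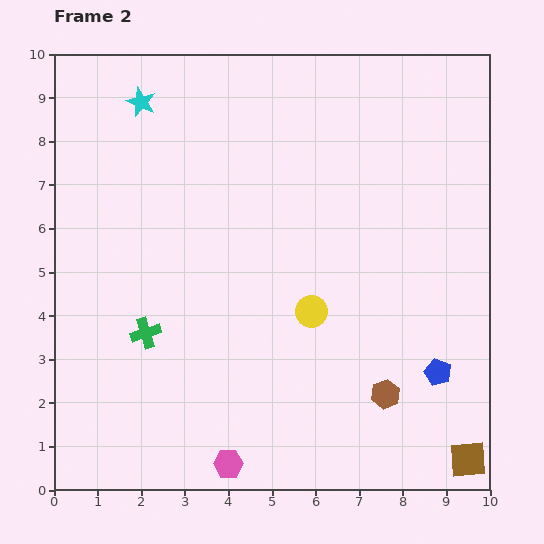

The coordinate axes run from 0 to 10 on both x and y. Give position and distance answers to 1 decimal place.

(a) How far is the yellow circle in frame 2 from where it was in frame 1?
1.4

The yellow circle moved from (4.5, 4.1) to (5.9, 4.1), a distance of √(1.4² + 0.0²) ≈ 1.4.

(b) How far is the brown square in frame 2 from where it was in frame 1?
1.4

The brown square moved from (8.1, 0.7) to (9.5, 0.7), a distance of √(1.4² + 0.0²) ≈ 1.4.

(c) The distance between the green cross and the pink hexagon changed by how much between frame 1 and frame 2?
+1.3

Distance in frame 1: 2.3. Distance in frame 2: 3.6.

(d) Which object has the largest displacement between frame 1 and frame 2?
the blue pentagon

(moved 2.9; next 1.4)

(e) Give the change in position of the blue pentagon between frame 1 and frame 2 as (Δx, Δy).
(2.2, 1.9)

The blue pentagon was at (6.6, 0.8) in frame 1 and (8.8, 2.7) in frame 2.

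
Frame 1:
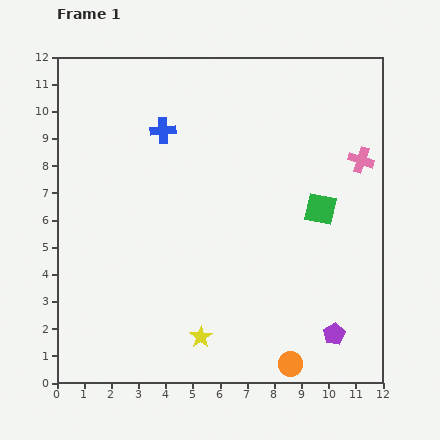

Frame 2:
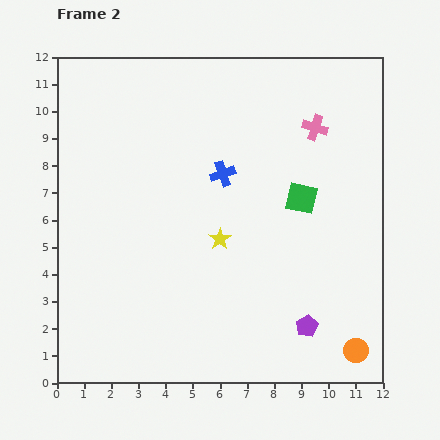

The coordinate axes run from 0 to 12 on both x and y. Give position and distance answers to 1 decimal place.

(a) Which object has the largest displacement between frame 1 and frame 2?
the yellow star

(moved 3.7; next 2.7)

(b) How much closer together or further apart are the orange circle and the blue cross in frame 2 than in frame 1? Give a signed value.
-1.7

Distance in frame 1: 9.8. Distance in frame 2: 8.1.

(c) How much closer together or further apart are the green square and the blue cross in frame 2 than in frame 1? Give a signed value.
-3.5

Distance in frame 1: 6.5. Distance in frame 2: 3.0.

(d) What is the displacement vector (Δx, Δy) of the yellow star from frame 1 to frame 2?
(0.7, 3.6)

The yellow star was at (5.3, 1.7) in frame 1 and (6.0, 5.3) in frame 2.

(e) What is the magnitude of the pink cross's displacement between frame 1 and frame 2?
2.1

The pink cross moved from (11.2, 8.2) to (9.5, 9.4), a distance of √(1.7² + 1.2²) ≈ 2.1.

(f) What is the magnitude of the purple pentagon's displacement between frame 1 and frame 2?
1.0

The purple pentagon moved from (10.2, 1.8) to (9.2, 2.1), a distance of √(1.0² + 0.3²) ≈ 1.0.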